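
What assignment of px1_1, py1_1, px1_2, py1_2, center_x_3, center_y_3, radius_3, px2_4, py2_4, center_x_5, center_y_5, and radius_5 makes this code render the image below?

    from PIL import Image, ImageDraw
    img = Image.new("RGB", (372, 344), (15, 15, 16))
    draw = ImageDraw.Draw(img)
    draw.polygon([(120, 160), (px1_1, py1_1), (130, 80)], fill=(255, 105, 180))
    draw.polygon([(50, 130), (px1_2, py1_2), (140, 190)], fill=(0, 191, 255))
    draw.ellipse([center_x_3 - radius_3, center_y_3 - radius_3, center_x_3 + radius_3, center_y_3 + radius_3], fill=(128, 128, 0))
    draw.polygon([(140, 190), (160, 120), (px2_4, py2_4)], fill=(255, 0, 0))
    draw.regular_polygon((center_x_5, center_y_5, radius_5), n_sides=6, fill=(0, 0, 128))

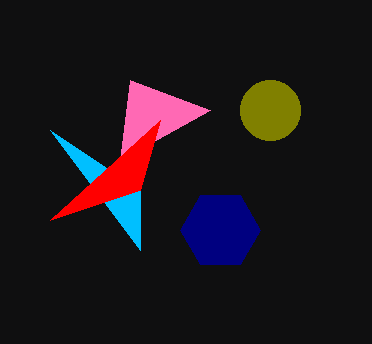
px1_1 = 210, py1_1 = 110, px1_2 = 140, py1_2 = 250, center_x_3 = 270, center_y_3 = 110, radius_3 = 30, px2_4 = 50, py2_4 = 220, center_x_5 = 220, center_y_5 = 230, radius_5 = 40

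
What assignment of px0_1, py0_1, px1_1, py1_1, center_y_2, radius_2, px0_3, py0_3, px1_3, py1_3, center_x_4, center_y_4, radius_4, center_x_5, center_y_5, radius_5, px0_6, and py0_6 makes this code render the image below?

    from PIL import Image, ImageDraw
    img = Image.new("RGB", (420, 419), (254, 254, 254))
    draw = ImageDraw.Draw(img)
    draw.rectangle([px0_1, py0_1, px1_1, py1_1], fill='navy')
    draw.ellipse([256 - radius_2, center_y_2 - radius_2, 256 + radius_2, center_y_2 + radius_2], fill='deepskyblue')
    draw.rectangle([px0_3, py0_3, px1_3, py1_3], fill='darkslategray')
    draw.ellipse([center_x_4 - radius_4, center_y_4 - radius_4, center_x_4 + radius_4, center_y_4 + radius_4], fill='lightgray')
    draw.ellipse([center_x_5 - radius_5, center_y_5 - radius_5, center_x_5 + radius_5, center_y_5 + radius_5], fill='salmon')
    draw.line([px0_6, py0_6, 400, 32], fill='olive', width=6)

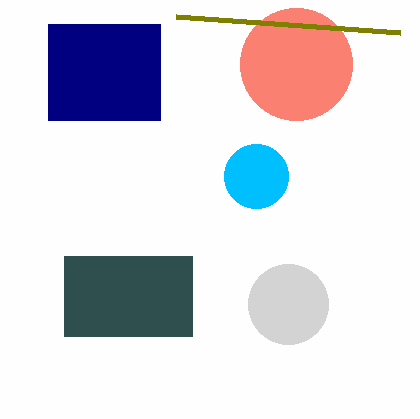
px0_1 = 48; py0_1 = 24; px1_1 = 160; py1_1 = 120; center_y_2 = 176; radius_2 = 32; px0_3 = 64; py0_3 = 256; px1_3 = 192; py1_3 = 336; center_x_4 = 288; center_y_4 = 304; radius_4 = 40; center_x_5 = 296; center_y_5 = 64; radius_5 = 56; px0_6 = 176; py0_6 = 16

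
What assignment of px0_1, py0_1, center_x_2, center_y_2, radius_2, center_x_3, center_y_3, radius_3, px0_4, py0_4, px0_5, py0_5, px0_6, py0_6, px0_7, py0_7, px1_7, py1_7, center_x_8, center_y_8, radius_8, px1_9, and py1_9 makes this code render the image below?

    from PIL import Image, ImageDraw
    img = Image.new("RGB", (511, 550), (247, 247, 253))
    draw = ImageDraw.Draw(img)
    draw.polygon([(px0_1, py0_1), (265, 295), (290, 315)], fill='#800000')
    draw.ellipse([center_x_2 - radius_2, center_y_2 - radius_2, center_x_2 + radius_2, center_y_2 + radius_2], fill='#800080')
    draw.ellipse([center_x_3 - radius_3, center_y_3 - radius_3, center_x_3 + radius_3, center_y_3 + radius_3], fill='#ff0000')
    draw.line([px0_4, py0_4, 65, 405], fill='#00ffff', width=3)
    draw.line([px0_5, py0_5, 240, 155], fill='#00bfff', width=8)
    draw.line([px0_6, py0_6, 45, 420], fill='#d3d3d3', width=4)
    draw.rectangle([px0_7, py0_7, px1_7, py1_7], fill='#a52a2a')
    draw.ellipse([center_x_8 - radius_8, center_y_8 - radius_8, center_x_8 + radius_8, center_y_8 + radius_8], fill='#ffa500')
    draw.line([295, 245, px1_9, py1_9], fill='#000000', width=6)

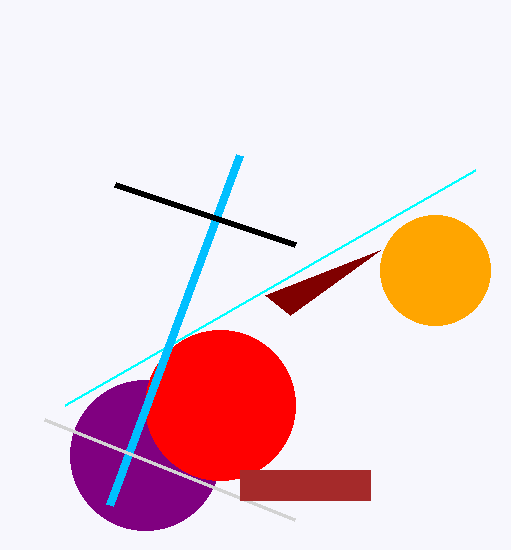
px0_1 = 380
py0_1 = 250
center_x_2 = 145
center_y_2 = 455
radius_2 = 75
center_x_3 = 220
center_y_3 = 405
radius_3 = 75
px0_4 = 475
py0_4 = 170
px0_5 = 110
py0_5 = 505
px0_6 = 295
py0_6 = 520
px0_7 = 240
py0_7 = 470
px1_7 = 370
py1_7 = 500
center_x_8 = 435
center_y_8 = 270
radius_8 = 55
px1_9 = 115
py1_9 = 185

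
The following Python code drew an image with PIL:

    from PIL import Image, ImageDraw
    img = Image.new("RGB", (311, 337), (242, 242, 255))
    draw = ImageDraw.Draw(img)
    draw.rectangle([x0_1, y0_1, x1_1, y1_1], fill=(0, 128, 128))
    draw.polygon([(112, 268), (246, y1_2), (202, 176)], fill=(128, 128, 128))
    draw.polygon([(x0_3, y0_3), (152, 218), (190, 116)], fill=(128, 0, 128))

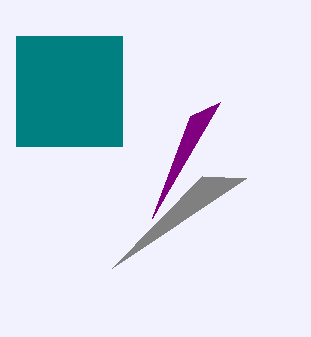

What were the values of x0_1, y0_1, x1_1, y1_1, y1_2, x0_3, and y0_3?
x0_1 = 16
y0_1 = 36
x1_1 = 122
y1_1 = 146
y1_2 = 178
x0_3 = 220
y0_3 = 102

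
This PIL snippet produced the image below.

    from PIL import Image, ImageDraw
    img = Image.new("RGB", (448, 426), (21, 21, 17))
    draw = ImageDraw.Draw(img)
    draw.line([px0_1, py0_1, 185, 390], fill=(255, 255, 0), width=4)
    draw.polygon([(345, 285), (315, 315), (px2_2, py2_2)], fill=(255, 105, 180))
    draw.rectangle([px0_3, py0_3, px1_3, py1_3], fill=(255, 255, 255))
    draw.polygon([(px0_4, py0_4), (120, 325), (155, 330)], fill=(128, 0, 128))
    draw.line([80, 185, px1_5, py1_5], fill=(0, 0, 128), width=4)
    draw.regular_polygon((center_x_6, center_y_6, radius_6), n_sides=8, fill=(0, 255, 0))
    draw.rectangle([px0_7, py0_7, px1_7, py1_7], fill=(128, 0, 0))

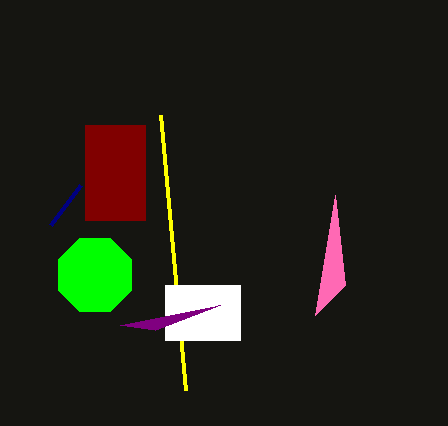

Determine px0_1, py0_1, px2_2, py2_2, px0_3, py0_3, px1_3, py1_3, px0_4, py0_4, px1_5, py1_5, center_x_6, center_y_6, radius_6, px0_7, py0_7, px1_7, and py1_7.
px0_1 = 160
py0_1 = 115
px2_2 = 335
py2_2 = 195
px0_3 = 165
py0_3 = 285
px1_3 = 240
py1_3 = 340
px0_4 = 220
py0_4 = 305
px1_5 = 50
py1_5 = 225
center_x_6 = 95
center_y_6 = 275
radius_6 = 40
px0_7 = 85
py0_7 = 125
px1_7 = 145
py1_7 = 220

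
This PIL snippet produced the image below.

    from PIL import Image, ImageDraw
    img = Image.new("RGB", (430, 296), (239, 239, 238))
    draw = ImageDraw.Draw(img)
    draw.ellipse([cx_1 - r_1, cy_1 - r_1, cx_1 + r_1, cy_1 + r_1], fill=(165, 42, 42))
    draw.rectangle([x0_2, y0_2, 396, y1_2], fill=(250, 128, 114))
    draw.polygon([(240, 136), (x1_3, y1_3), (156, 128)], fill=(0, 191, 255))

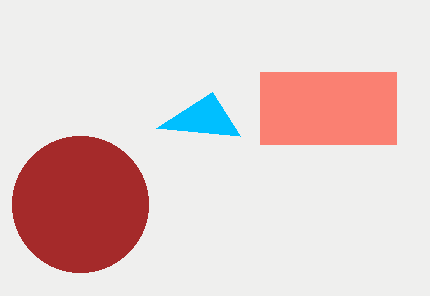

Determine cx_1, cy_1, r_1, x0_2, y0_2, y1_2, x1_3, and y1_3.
cx_1 = 80, cy_1 = 204, r_1 = 68, x0_2 = 260, y0_2 = 72, y1_2 = 144, x1_3 = 212, y1_3 = 92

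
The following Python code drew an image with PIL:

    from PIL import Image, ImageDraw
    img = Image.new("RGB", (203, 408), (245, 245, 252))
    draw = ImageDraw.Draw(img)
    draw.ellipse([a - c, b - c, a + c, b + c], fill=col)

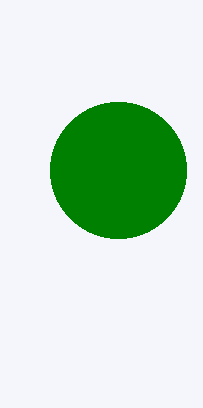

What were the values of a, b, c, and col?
a = 118, b = 170, c = 68, col = 'green'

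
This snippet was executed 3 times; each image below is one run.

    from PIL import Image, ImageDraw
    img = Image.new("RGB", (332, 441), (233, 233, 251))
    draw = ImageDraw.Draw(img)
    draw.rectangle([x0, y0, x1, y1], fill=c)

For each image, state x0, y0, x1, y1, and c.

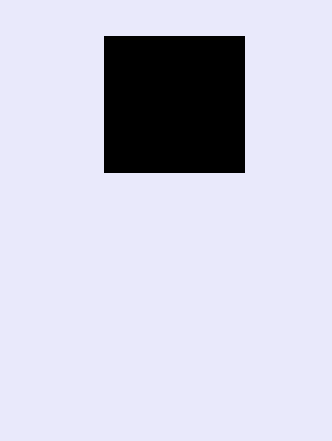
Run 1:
x0 = 104
y0 = 36
x1 = 244
y1 = 172
c = 'black'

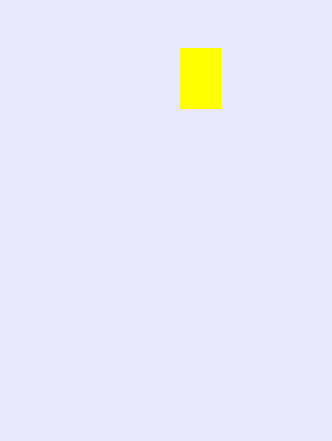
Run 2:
x0 = 180
y0 = 48
x1 = 220
y1 = 108
c = 'yellow'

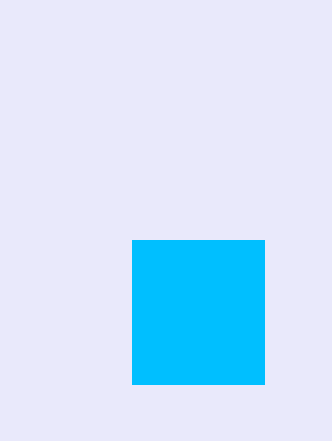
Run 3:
x0 = 132
y0 = 240
x1 = 264
y1 = 384
c = 'deepskyblue'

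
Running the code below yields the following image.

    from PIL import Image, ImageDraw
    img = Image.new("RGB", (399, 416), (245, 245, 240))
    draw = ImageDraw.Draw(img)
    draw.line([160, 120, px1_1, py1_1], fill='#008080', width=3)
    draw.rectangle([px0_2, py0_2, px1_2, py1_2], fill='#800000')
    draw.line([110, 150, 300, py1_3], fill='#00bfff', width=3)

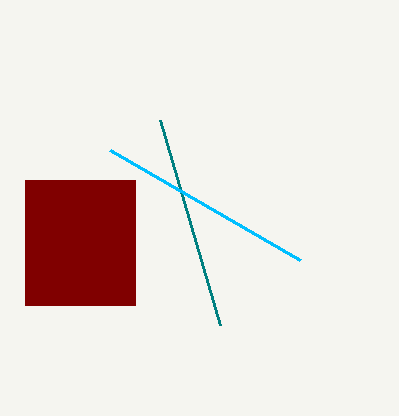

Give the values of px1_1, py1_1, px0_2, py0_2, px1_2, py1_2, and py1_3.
px1_1 = 220; py1_1 = 325; px0_2 = 25; py0_2 = 180; px1_2 = 135; py1_2 = 305; py1_3 = 260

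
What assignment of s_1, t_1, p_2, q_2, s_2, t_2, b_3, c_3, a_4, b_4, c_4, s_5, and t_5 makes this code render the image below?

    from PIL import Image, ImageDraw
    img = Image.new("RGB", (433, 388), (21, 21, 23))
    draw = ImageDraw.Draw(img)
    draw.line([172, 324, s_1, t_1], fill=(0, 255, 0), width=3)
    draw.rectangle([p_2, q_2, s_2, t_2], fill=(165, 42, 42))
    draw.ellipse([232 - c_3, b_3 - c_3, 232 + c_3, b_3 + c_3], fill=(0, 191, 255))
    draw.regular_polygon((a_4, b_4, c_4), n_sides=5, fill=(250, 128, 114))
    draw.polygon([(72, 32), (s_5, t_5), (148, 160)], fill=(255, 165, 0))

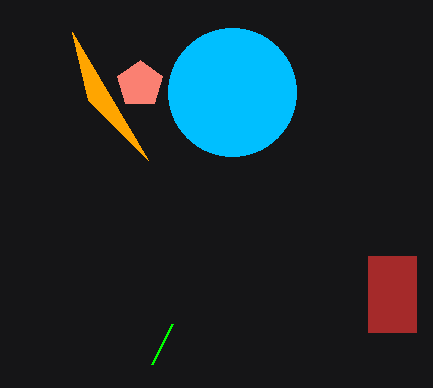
s_1 = 152
t_1 = 364
p_2 = 368
q_2 = 256
s_2 = 416
t_2 = 332
b_3 = 92
c_3 = 64
a_4 = 140
b_4 = 84
c_4 = 24
s_5 = 88
t_5 = 100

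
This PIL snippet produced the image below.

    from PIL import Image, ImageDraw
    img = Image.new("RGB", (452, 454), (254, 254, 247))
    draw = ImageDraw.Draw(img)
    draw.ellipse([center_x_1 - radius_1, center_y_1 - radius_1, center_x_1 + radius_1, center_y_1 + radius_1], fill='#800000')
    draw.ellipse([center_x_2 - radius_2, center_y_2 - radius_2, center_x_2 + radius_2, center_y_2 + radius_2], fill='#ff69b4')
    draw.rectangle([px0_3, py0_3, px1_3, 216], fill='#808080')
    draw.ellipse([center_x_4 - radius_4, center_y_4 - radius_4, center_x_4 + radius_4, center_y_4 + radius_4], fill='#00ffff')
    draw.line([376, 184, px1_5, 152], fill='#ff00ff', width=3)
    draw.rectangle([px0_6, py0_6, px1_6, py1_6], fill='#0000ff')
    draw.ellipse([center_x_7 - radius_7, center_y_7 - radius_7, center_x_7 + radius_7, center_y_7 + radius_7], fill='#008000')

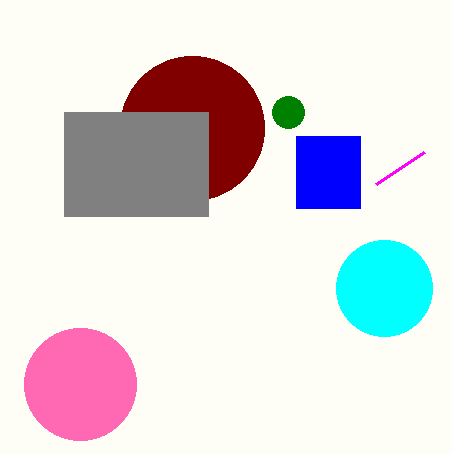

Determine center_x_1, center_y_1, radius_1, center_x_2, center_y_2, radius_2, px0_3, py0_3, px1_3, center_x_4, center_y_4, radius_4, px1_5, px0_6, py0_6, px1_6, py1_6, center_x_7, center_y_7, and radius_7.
center_x_1 = 192, center_y_1 = 128, radius_1 = 72, center_x_2 = 80, center_y_2 = 384, radius_2 = 56, px0_3 = 64, py0_3 = 112, px1_3 = 208, center_x_4 = 384, center_y_4 = 288, radius_4 = 48, px1_5 = 424, px0_6 = 296, py0_6 = 136, px1_6 = 360, py1_6 = 208, center_x_7 = 288, center_y_7 = 112, radius_7 = 16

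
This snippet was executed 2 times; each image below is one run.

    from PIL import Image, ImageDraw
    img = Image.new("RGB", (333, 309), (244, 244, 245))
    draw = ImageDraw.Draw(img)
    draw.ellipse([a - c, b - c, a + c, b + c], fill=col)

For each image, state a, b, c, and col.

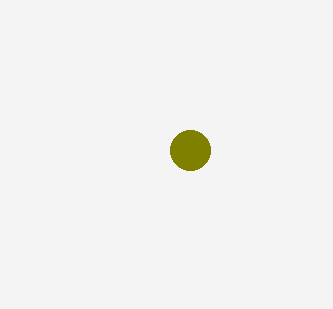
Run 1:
a = 190
b = 150
c = 20
col = 'olive'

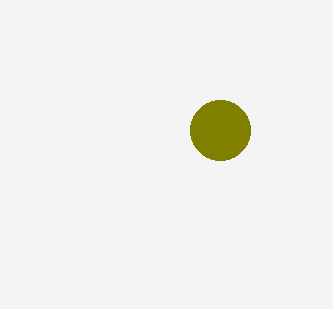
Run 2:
a = 220, b = 130, c = 30, col = 'olive'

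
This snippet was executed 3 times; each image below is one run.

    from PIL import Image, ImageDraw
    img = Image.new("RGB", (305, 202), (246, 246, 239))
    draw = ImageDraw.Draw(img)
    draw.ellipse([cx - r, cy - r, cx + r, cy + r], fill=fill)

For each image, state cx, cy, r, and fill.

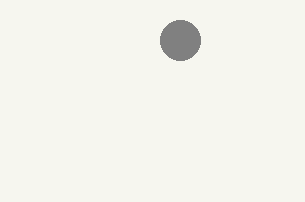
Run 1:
cx = 180; cy = 40; r = 20; fill = 'gray'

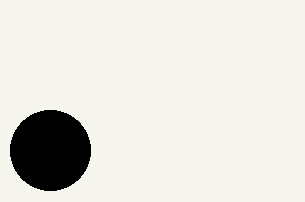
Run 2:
cx = 50
cy = 150
r = 40
fill = 'black'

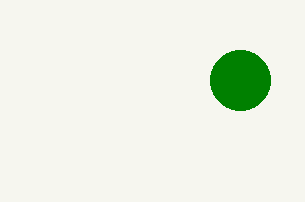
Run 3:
cx = 240; cy = 80; r = 30; fill = 'green'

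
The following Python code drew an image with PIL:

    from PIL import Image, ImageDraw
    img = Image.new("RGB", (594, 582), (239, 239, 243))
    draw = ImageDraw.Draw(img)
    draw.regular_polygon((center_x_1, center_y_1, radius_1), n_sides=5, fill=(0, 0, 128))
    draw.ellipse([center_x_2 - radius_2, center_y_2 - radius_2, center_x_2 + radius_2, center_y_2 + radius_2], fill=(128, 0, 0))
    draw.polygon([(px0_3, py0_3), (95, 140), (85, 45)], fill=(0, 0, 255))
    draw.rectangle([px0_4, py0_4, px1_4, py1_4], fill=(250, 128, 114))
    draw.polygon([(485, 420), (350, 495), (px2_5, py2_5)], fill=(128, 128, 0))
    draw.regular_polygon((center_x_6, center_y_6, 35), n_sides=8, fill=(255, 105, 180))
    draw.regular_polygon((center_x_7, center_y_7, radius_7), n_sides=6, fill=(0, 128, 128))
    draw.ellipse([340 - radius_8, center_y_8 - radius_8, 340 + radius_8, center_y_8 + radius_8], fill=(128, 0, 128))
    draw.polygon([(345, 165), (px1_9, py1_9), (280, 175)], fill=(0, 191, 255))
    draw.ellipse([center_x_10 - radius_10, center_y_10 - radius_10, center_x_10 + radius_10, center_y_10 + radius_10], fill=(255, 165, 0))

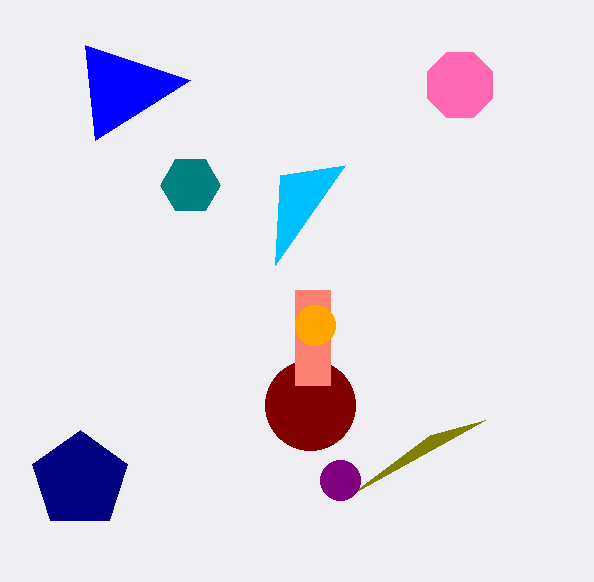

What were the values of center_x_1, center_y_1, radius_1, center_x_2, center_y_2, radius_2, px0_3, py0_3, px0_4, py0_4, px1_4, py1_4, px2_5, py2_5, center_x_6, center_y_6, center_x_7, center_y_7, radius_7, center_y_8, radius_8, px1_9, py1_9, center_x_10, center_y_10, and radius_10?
center_x_1 = 80; center_y_1 = 480; radius_1 = 50; center_x_2 = 310; center_y_2 = 405; radius_2 = 45; px0_3 = 190; py0_3 = 80; px0_4 = 295; py0_4 = 290; px1_4 = 330; py1_4 = 385; px2_5 = 430; py2_5 = 435; center_x_6 = 460; center_y_6 = 85; center_x_7 = 190; center_y_7 = 185; radius_7 = 30; center_y_8 = 480; radius_8 = 20; px1_9 = 275; py1_9 = 265; center_x_10 = 315; center_y_10 = 325; radius_10 = 20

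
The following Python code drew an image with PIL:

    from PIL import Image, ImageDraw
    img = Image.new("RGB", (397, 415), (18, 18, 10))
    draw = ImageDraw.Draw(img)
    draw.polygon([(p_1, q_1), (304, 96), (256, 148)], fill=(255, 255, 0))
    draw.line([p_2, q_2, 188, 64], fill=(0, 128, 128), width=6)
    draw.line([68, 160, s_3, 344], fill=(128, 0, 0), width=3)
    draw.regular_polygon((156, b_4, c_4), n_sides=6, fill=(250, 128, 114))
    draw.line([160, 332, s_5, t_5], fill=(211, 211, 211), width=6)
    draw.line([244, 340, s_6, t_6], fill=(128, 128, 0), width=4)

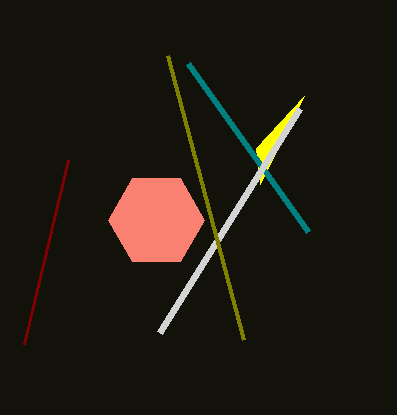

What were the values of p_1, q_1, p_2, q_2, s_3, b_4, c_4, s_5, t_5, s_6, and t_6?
p_1 = 260; q_1 = 184; p_2 = 308; q_2 = 232; s_3 = 24; b_4 = 220; c_4 = 48; s_5 = 300; t_5 = 108; s_6 = 168; t_6 = 56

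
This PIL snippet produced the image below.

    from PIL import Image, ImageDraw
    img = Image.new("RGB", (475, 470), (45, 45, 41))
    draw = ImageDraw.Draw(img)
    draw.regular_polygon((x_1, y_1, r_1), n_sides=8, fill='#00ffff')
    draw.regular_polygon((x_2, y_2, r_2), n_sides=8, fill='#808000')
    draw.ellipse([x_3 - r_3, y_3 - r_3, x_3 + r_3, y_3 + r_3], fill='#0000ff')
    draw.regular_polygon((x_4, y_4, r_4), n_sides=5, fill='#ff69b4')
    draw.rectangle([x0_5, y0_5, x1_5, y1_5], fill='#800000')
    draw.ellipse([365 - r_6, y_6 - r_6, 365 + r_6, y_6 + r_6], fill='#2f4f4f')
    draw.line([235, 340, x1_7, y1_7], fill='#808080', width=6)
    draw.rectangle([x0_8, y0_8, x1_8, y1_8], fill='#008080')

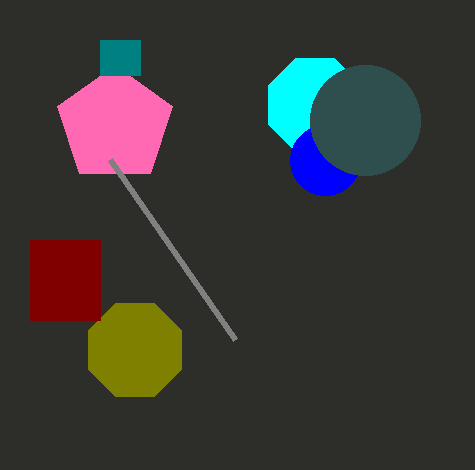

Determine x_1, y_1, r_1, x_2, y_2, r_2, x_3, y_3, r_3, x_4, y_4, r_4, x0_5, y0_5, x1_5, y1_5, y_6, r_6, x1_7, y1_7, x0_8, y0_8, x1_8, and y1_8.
x_1 = 315; y_1 = 105; r_1 = 50; x_2 = 135; y_2 = 350; r_2 = 50; x_3 = 325; y_3 = 160; r_3 = 35; x_4 = 115; y_4 = 125; r_4 = 60; x0_5 = 30; y0_5 = 240; x1_5 = 100; y1_5 = 320; y_6 = 120; r_6 = 55; x1_7 = 110; y1_7 = 160; x0_8 = 100; y0_8 = 40; x1_8 = 140; y1_8 = 75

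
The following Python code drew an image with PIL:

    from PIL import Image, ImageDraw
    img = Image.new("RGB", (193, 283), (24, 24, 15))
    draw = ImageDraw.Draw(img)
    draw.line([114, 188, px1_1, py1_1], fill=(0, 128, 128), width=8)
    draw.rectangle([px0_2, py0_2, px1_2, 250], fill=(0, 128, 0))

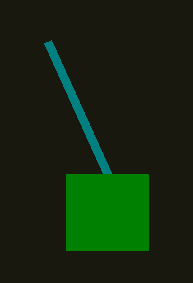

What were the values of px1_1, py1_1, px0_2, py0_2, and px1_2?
px1_1 = 48, py1_1 = 42, px0_2 = 66, py0_2 = 174, px1_2 = 148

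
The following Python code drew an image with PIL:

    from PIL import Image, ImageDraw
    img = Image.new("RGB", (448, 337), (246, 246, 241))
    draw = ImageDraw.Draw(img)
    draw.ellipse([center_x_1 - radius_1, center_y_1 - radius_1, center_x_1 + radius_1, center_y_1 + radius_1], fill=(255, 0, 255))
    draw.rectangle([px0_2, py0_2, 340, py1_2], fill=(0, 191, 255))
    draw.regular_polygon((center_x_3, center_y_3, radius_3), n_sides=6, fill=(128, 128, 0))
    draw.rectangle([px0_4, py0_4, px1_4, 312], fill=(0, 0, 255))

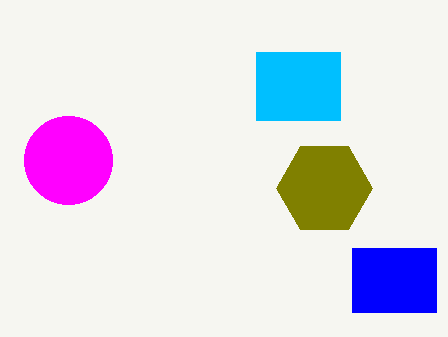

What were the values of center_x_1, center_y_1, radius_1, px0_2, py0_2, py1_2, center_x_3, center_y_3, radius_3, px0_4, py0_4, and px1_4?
center_x_1 = 68; center_y_1 = 160; radius_1 = 44; px0_2 = 256; py0_2 = 52; py1_2 = 120; center_x_3 = 324; center_y_3 = 188; radius_3 = 48; px0_4 = 352; py0_4 = 248; px1_4 = 436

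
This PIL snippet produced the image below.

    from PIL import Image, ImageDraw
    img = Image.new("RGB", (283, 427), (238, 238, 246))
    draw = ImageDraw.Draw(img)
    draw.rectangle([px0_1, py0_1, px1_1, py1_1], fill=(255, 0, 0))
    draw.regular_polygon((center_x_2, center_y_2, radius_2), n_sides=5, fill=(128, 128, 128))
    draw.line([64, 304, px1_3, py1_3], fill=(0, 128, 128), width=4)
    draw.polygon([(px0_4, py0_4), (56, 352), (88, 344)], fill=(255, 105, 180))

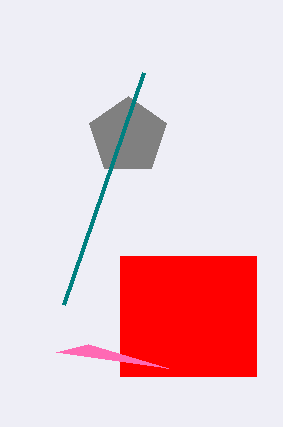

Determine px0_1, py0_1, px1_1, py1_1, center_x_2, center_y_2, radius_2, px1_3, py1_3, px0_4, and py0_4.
px0_1 = 120; py0_1 = 256; px1_1 = 256; py1_1 = 376; center_x_2 = 128; center_y_2 = 136; radius_2 = 40; px1_3 = 144; py1_3 = 72; px0_4 = 168; py0_4 = 368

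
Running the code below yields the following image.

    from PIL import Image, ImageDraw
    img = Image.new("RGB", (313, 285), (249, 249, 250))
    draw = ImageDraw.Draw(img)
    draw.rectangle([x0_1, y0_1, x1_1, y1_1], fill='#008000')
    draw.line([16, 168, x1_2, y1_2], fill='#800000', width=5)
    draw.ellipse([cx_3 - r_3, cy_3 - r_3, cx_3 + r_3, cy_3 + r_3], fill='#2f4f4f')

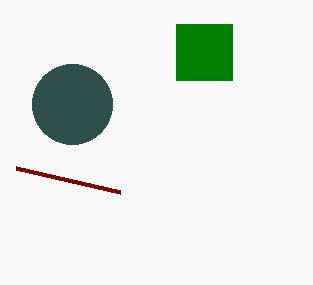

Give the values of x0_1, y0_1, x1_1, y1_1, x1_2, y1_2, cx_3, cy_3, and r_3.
x0_1 = 176
y0_1 = 24
x1_1 = 232
y1_1 = 80
x1_2 = 120
y1_2 = 192
cx_3 = 72
cy_3 = 104
r_3 = 40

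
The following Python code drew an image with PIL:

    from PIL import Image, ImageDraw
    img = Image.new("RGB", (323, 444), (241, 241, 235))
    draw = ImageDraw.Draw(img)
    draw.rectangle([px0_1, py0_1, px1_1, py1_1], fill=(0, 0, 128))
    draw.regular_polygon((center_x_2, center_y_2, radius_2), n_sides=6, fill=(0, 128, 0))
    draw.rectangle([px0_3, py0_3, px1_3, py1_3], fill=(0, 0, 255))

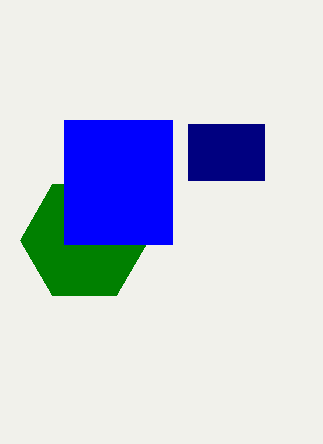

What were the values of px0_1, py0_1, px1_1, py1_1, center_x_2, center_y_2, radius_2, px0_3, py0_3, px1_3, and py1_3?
px0_1 = 188, py0_1 = 124, px1_1 = 264, py1_1 = 180, center_x_2 = 84, center_y_2 = 240, radius_2 = 64, px0_3 = 64, py0_3 = 120, px1_3 = 172, py1_3 = 244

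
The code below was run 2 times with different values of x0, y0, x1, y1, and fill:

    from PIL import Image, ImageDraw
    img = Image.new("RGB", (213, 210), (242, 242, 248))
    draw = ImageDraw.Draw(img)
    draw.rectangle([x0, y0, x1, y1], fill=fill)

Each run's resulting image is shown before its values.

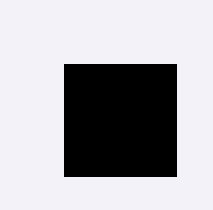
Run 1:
x0 = 64, y0 = 64, x1 = 176, y1 = 176, fill = 'black'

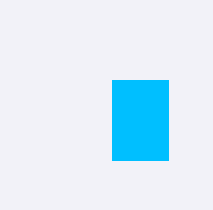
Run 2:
x0 = 112; y0 = 80; x1 = 168; y1 = 160; fill = 'deepskyblue'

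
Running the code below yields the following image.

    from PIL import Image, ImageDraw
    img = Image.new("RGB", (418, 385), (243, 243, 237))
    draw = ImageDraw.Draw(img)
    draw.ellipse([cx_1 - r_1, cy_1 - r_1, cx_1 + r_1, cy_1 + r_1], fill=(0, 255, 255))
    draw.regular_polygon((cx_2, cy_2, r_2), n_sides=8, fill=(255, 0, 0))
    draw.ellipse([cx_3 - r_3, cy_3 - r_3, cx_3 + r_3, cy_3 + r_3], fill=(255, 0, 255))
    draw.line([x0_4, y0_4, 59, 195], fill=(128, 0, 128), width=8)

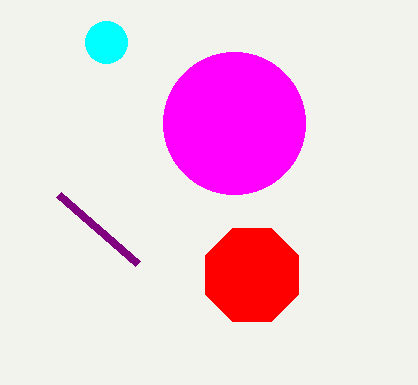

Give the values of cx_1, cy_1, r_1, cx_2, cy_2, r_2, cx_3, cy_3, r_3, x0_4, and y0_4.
cx_1 = 106; cy_1 = 42; r_1 = 21; cx_2 = 252; cy_2 = 275; r_2 = 50; cx_3 = 234; cy_3 = 123; r_3 = 71; x0_4 = 138; y0_4 = 264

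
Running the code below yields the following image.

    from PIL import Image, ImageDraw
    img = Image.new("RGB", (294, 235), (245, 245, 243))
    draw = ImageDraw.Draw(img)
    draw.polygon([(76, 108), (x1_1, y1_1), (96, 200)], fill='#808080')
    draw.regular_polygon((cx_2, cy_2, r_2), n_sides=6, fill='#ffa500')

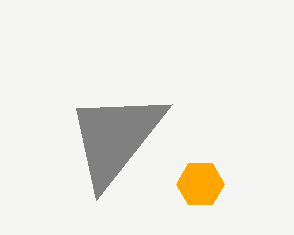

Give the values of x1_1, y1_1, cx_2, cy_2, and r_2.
x1_1 = 172; y1_1 = 104; cx_2 = 200; cy_2 = 184; r_2 = 24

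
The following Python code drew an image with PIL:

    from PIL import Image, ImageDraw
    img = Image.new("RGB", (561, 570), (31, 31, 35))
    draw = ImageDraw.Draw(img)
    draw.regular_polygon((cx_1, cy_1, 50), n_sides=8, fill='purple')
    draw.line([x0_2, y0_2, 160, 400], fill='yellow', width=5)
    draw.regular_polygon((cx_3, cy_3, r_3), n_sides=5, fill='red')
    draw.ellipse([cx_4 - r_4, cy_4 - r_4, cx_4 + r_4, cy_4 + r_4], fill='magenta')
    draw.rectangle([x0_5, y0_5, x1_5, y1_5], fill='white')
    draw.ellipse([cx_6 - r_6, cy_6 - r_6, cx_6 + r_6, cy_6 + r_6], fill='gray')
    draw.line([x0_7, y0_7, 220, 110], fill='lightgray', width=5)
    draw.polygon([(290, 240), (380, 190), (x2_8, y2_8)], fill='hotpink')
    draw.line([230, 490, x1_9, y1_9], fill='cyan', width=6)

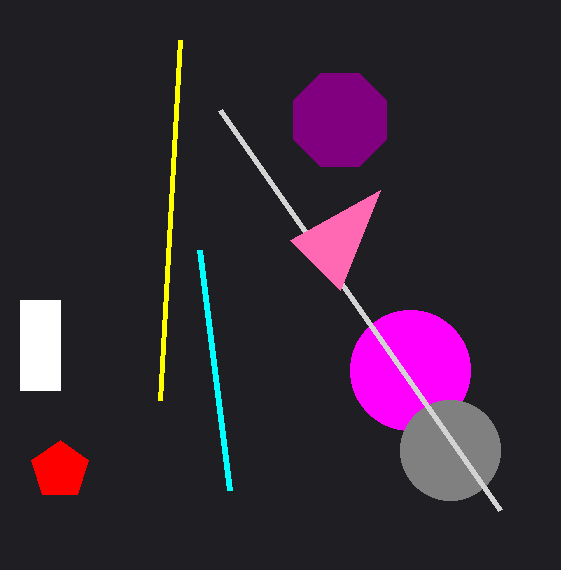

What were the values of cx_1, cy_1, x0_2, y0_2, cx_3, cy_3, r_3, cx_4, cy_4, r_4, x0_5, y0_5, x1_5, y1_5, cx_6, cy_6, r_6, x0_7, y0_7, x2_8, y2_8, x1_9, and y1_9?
cx_1 = 340; cy_1 = 120; x0_2 = 180; y0_2 = 40; cx_3 = 60; cy_3 = 470; r_3 = 30; cx_4 = 410; cy_4 = 370; r_4 = 60; x0_5 = 20; y0_5 = 300; x1_5 = 60; y1_5 = 390; cx_6 = 450; cy_6 = 450; r_6 = 50; x0_7 = 500; y0_7 = 510; x2_8 = 340; y2_8 = 290; x1_9 = 200; y1_9 = 250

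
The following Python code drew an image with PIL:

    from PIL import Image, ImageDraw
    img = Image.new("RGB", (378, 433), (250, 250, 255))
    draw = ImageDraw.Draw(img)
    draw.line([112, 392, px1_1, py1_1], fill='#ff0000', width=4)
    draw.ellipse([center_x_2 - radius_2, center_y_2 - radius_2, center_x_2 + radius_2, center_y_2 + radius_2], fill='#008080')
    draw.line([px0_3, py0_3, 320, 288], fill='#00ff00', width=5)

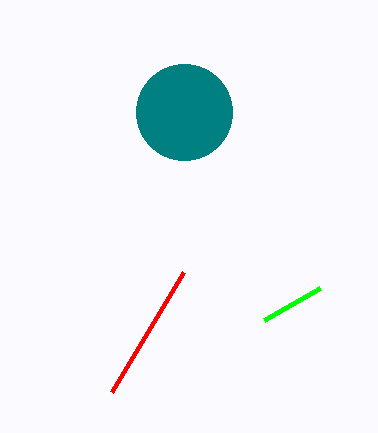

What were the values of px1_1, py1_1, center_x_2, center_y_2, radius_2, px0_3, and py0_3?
px1_1 = 184, py1_1 = 272, center_x_2 = 184, center_y_2 = 112, radius_2 = 48, px0_3 = 264, py0_3 = 320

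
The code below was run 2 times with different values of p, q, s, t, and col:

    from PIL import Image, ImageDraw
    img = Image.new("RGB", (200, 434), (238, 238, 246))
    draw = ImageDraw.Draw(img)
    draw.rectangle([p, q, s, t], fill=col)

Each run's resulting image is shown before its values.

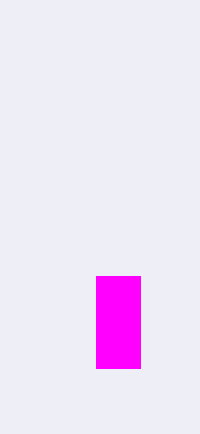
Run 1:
p = 96
q = 276
s = 140
t = 368
col = 'magenta'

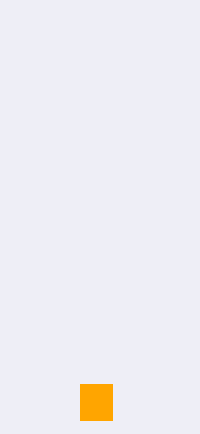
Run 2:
p = 80
q = 384
s = 112
t = 420
col = 'orange'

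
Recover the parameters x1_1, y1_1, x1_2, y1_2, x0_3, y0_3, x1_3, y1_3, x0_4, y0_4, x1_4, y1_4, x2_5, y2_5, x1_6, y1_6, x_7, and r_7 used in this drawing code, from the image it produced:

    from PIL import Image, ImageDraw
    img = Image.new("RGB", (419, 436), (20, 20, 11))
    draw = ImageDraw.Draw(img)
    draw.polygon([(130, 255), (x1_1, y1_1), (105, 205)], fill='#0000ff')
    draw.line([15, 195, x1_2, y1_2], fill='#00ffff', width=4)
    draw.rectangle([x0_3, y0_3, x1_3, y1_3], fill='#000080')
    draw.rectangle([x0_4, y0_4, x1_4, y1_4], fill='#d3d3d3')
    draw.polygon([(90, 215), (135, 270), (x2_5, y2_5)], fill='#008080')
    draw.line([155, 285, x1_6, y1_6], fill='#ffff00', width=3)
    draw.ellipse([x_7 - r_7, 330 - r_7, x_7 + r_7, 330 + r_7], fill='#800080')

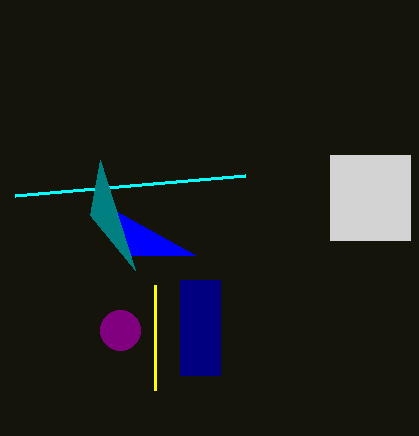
x1_1 = 195
y1_1 = 255
x1_2 = 245
y1_2 = 175
x0_3 = 180
y0_3 = 280
x1_3 = 220
y1_3 = 375
x0_4 = 330
y0_4 = 155
x1_4 = 410
y1_4 = 240
x2_5 = 100
y2_5 = 160
x1_6 = 155
y1_6 = 390
x_7 = 120
r_7 = 20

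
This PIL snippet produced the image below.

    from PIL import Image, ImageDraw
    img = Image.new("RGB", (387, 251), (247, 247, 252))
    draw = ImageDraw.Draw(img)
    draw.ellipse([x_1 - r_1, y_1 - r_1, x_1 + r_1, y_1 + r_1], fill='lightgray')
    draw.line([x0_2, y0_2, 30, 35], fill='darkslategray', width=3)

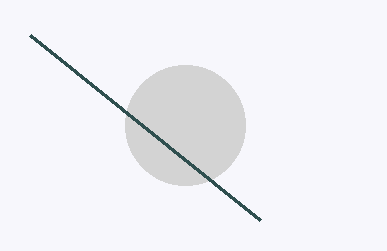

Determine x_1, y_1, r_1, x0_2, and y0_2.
x_1 = 185, y_1 = 125, r_1 = 60, x0_2 = 260, y0_2 = 220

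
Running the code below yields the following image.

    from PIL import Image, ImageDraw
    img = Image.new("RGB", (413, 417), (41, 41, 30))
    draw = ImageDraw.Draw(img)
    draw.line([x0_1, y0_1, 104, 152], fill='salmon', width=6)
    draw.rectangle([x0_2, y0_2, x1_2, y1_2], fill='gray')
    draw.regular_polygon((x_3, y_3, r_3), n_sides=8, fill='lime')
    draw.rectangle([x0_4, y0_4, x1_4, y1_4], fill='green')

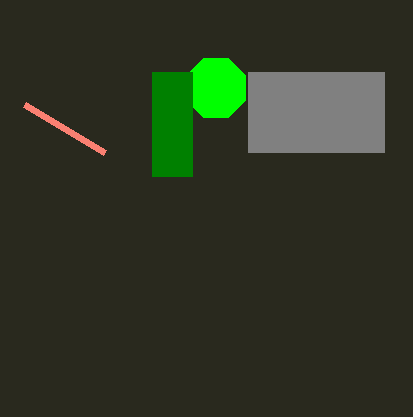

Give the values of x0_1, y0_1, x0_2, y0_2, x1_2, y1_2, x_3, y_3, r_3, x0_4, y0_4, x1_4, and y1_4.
x0_1 = 24; y0_1 = 104; x0_2 = 248; y0_2 = 72; x1_2 = 384; y1_2 = 152; x_3 = 216; y_3 = 88; r_3 = 32; x0_4 = 152; y0_4 = 72; x1_4 = 192; y1_4 = 176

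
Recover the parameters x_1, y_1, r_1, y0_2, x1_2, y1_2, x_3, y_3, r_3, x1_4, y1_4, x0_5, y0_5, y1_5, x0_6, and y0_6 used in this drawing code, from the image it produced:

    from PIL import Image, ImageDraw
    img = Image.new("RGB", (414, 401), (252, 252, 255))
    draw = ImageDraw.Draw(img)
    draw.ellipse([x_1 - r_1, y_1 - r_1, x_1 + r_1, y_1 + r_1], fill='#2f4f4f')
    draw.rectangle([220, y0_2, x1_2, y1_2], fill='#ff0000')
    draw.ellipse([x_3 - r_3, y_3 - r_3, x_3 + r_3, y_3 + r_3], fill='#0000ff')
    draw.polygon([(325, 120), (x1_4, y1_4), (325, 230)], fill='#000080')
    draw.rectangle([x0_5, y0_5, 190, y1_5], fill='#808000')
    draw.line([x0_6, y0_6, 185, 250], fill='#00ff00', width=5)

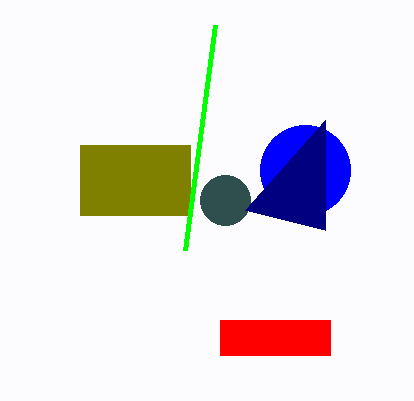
x_1 = 225, y_1 = 200, r_1 = 25, y0_2 = 320, x1_2 = 330, y1_2 = 355, x_3 = 305, y_3 = 170, r_3 = 45, x1_4 = 245, y1_4 = 210, x0_5 = 80, y0_5 = 145, y1_5 = 215, x0_6 = 215, y0_6 = 25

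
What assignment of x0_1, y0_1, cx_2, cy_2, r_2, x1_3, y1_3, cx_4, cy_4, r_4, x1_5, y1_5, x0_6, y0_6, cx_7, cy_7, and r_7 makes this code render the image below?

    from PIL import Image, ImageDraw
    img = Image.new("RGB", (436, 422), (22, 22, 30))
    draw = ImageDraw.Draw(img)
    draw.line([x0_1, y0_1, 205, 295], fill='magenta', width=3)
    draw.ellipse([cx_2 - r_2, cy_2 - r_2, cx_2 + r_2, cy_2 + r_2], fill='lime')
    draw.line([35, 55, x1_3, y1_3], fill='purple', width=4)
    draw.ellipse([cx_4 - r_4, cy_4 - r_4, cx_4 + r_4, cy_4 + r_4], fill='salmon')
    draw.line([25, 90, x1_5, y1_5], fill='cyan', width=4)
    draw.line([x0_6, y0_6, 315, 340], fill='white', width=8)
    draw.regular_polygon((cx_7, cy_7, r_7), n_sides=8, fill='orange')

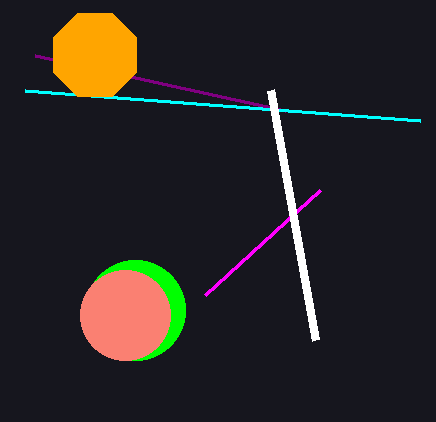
x0_1 = 320, y0_1 = 190, cx_2 = 135, cy_2 = 310, r_2 = 50, x1_3 = 285, y1_3 = 110, cx_4 = 125, cy_4 = 315, r_4 = 45, x1_5 = 420, y1_5 = 120, x0_6 = 270, y0_6 = 90, cx_7 = 95, cy_7 = 55, r_7 = 45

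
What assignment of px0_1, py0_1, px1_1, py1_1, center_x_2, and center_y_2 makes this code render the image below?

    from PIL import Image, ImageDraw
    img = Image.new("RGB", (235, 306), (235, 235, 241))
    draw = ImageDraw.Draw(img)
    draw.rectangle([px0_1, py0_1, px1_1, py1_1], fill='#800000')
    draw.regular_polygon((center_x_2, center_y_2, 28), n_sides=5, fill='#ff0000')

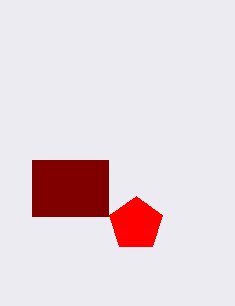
px0_1 = 32; py0_1 = 160; px1_1 = 108; py1_1 = 216; center_x_2 = 136; center_y_2 = 224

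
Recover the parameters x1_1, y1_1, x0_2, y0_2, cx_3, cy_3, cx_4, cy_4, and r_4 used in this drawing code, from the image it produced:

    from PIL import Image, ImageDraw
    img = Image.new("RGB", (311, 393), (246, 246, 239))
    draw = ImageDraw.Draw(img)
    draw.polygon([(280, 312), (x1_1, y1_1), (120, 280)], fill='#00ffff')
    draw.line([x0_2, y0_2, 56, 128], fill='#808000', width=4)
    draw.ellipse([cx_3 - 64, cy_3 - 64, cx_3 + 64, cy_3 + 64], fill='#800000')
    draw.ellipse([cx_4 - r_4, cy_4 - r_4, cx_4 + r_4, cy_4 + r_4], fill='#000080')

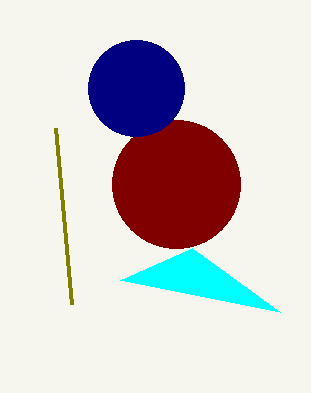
x1_1 = 192, y1_1 = 248, x0_2 = 72, y0_2 = 304, cx_3 = 176, cy_3 = 184, cx_4 = 136, cy_4 = 88, r_4 = 48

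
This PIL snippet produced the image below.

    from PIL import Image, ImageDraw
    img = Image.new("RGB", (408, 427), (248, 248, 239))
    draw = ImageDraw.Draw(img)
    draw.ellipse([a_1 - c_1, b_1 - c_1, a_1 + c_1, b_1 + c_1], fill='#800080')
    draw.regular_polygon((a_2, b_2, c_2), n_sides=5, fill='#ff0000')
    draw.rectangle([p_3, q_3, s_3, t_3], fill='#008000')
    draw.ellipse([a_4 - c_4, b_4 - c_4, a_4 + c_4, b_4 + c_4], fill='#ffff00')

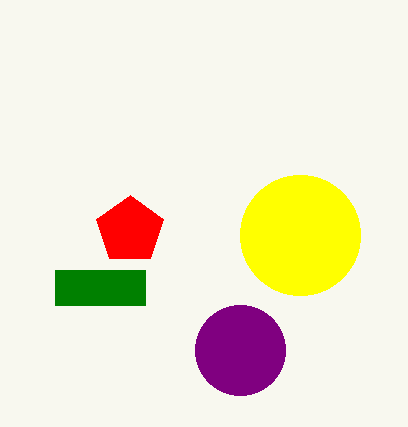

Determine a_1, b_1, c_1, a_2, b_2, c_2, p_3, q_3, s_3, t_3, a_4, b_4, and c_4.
a_1 = 240; b_1 = 350; c_1 = 45; a_2 = 130; b_2 = 230; c_2 = 35; p_3 = 55; q_3 = 270; s_3 = 145; t_3 = 305; a_4 = 300; b_4 = 235; c_4 = 60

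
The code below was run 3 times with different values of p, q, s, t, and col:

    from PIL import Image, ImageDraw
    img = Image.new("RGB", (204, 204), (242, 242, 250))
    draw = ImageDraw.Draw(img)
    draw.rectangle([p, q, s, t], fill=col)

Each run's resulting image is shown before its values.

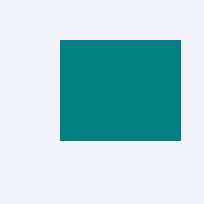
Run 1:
p = 60, q = 40, s = 180, t = 140, col = 'teal'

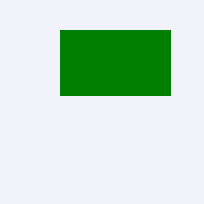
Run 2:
p = 60
q = 30
s = 170
t = 95
col = 'green'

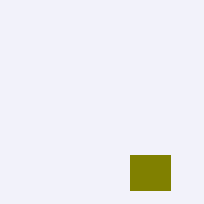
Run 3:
p = 130; q = 155; s = 170; t = 190; col = 'olive'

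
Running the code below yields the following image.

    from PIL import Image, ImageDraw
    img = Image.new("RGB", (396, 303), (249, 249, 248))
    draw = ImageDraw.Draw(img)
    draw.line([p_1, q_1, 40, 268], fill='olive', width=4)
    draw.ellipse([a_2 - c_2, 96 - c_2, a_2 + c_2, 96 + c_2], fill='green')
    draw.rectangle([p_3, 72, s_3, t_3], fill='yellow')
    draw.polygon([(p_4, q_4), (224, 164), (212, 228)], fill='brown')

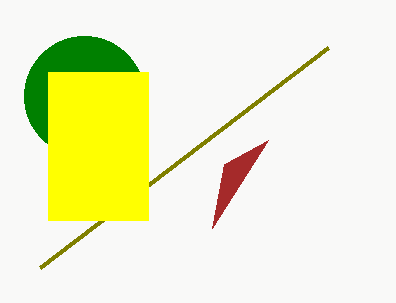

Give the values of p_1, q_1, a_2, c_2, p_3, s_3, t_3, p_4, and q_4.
p_1 = 328; q_1 = 48; a_2 = 84; c_2 = 60; p_3 = 48; s_3 = 148; t_3 = 220; p_4 = 268; q_4 = 140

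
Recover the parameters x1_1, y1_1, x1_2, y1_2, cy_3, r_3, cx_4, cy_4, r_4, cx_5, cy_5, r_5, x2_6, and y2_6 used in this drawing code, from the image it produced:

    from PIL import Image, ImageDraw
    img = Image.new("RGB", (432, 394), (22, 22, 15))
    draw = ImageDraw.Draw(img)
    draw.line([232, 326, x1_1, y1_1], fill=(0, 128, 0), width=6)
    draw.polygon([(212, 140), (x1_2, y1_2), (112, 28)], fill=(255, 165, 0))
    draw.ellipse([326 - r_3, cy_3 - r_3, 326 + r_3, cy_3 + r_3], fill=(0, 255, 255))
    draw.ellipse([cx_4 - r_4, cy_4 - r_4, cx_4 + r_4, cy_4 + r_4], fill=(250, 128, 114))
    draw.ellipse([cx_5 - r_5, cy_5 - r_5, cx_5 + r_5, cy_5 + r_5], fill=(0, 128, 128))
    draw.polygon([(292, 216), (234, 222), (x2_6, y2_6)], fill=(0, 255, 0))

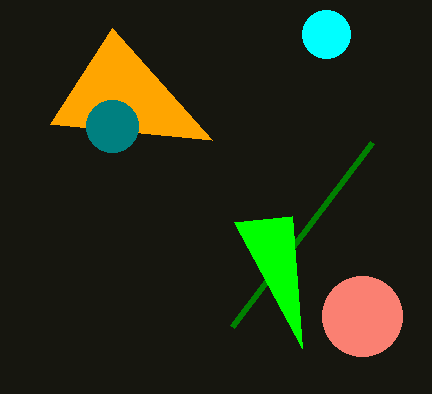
x1_1 = 372, y1_1 = 142, x1_2 = 50, y1_2 = 124, cy_3 = 34, r_3 = 24, cx_4 = 362, cy_4 = 316, r_4 = 40, cx_5 = 112, cy_5 = 126, r_5 = 26, x2_6 = 302, y2_6 = 348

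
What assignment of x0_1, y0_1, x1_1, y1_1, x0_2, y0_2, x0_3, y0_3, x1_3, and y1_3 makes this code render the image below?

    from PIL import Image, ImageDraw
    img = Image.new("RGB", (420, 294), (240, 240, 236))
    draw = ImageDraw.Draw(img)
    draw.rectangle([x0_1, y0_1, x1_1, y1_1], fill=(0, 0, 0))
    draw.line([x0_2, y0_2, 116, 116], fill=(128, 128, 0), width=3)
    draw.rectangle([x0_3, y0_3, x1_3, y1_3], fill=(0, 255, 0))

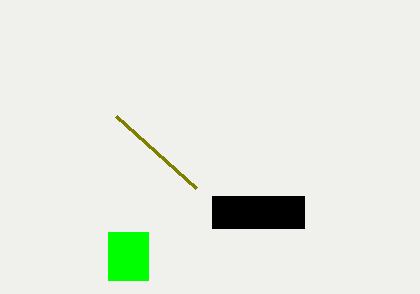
x0_1 = 212, y0_1 = 196, x1_1 = 304, y1_1 = 228, x0_2 = 196, y0_2 = 188, x0_3 = 108, y0_3 = 232, x1_3 = 148, y1_3 = 280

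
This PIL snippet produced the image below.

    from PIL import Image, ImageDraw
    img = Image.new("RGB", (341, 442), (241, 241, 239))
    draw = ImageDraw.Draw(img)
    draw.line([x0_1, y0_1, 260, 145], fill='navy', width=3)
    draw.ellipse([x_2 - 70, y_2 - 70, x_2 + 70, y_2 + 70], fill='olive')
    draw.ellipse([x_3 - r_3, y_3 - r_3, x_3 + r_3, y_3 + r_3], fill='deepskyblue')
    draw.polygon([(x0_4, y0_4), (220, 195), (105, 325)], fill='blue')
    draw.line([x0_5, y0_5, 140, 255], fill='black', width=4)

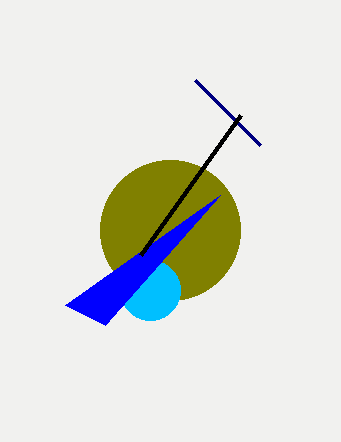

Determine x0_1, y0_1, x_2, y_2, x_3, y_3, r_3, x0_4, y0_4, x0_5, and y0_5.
x0_1 = 195; y0_1 = 80; x_2 = 170; y_2 = 230; x_3 = 150; y_3 = 290; r_3 = 30; x0_4 = 65; y0_4 = 305; x0_5 = 240; y0_5 = 115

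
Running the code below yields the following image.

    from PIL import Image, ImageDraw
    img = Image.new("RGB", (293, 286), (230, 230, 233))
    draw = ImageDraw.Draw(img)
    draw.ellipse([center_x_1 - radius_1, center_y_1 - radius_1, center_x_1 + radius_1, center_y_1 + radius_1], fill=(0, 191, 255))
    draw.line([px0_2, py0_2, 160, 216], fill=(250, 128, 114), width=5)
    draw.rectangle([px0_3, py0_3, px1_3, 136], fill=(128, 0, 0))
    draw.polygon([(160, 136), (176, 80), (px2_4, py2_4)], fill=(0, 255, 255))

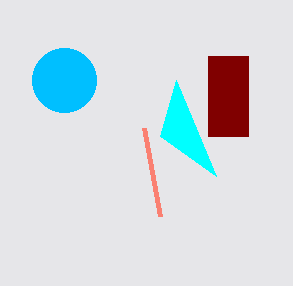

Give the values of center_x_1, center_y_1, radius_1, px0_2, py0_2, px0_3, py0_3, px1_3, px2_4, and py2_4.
center_x_1 = 64, center_y_1 = 80, radius_1 = 32, px0_2 = 144, py0_2 = 128, px0_3 = 208, py0_3 = 56, px1_3 = 248, px2_4 = 216, py2_4 = 176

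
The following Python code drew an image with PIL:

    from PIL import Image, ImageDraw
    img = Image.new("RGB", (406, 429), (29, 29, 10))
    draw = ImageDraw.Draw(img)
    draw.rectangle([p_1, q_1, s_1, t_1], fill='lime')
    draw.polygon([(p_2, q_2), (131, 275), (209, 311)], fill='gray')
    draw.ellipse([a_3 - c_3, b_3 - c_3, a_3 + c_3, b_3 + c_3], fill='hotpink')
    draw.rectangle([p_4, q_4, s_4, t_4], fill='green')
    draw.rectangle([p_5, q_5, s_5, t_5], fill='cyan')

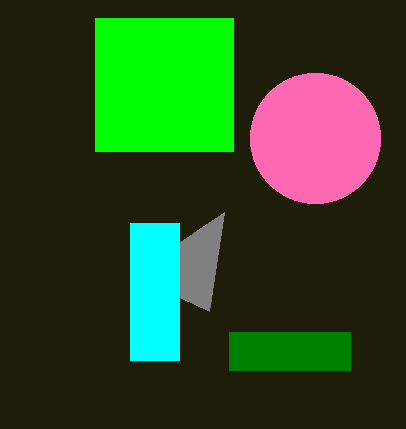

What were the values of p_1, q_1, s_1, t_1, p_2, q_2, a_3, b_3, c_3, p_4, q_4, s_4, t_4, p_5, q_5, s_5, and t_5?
p_1 = 95, q_1 = 18, s_1 = 233, t_1 = 151, p_2 = 224, q_2 = 212, a_3 = 315, b_3 = 138, c_3 = 65, p_4 = 229, q_4 = 332, s_4 = 350, t_4 = 370, p_5 = 130, q_5 = 223, s_5 = 179, t_5 = 360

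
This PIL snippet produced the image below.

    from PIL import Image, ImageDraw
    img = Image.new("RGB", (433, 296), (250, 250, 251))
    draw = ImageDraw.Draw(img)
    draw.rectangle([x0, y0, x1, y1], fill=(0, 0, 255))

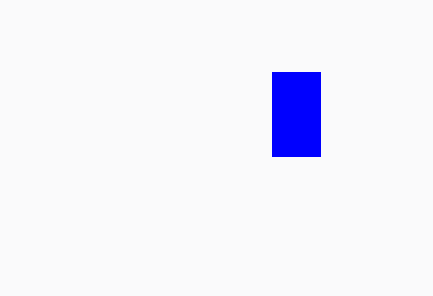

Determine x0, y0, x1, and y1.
x0 = 272, y0 = 72, x1 = 320, y1 = 156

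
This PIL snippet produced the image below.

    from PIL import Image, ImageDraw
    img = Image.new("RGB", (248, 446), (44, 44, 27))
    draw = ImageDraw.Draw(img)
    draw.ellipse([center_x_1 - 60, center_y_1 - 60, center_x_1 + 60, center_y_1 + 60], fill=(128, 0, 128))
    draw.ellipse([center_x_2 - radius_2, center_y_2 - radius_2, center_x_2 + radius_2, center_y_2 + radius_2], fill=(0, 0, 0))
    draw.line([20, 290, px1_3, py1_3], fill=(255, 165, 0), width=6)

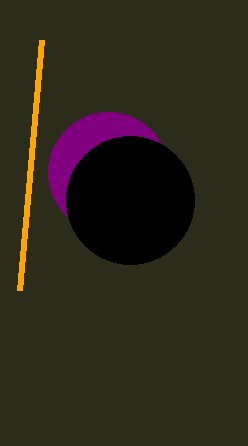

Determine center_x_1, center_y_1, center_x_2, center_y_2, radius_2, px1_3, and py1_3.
center_x_1 = 108; center_y_1 = 172; center_x_2 = 130; center_y_2 = 200; radius_2 = 64; px1_3 = 42; py1_3 = 40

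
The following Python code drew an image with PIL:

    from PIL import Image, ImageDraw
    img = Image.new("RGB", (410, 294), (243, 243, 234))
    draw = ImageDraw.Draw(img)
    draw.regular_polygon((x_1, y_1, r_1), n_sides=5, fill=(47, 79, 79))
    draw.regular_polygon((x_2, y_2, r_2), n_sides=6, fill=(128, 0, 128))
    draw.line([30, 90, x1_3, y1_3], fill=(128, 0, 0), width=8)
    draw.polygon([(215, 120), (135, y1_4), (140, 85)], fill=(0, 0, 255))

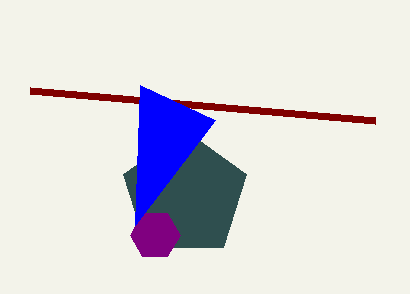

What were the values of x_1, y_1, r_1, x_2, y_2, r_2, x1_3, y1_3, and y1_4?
x_1 = 185
y_1 = 195
r_1 = 65
x_2 = 155
y_2 = 235
r_2 = 25
x1_3 = 375
y1_3 = 120
y1_4 = 225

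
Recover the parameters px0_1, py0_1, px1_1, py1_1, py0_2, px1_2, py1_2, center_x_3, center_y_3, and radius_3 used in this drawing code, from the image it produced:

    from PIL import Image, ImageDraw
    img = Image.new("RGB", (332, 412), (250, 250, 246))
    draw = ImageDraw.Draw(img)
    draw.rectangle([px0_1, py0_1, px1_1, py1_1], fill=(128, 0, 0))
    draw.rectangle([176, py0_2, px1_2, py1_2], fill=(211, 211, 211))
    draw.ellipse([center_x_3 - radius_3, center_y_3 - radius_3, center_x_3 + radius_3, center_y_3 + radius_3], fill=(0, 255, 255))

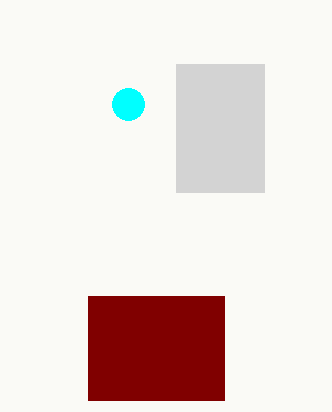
px0_1 = 88
py0_1 = 296
px1_1 = 224
py1_1 = 400
py0_2 = 64
px1_2 = 264
py1_2 = 192
center_x_3 = 128
center_y_3 = 104
radius_3 = 16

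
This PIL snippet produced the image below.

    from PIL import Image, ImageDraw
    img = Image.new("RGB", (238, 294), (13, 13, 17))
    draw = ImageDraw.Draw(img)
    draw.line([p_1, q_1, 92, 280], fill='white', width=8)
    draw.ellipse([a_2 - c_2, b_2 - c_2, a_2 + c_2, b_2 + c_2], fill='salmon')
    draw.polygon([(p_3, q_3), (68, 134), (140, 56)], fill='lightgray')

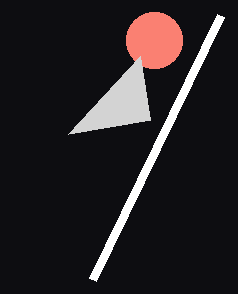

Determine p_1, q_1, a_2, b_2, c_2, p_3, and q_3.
p_1 = 220
q_1 = 16
a_2 = 154
b_2 = 40
c_2 = 28
p_3 = 150
q_3 = 120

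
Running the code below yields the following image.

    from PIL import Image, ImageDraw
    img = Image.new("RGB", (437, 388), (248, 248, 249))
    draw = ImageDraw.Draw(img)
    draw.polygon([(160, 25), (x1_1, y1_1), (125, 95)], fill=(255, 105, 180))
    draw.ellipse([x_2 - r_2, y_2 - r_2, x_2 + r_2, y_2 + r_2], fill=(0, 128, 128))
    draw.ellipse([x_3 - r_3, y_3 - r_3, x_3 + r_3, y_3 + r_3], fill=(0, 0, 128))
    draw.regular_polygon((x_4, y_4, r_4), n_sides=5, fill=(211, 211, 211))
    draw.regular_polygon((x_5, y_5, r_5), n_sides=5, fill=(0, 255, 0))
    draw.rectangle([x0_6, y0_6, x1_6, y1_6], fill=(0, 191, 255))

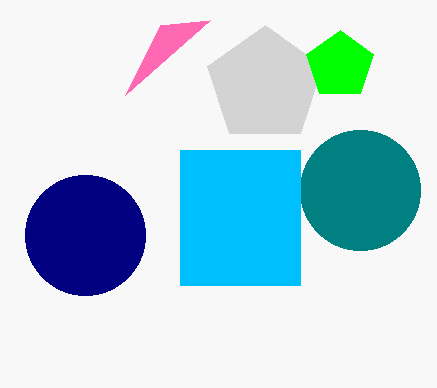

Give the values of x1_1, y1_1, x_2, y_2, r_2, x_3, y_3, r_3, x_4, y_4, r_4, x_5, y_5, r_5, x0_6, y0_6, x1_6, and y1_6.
x1_1 = 210, y1_1 = 20, x_2 = 360, y_2 = 190, r_2 = 60, x_3 = 85, y_3 = 235, r_3 = 60, x_4 = 265, y_4 = 85, r_4 = 60, x_5 = 340, y_5 = 65, r_5 = 35, x0_6 = 180, y0_6 = 150, x1_6 = 300, y1_6 = 285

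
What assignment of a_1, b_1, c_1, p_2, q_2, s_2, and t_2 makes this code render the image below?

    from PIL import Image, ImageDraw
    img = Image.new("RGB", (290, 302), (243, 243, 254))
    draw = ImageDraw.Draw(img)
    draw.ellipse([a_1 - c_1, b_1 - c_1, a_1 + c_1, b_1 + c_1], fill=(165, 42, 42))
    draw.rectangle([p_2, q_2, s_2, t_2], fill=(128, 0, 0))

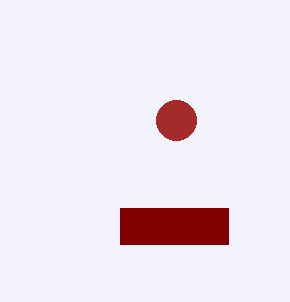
a_1 = 176; b_1 = 120; c_1 = 20; p_2 = 120; q_2 = 208; s_2 = 228; t_2 = 244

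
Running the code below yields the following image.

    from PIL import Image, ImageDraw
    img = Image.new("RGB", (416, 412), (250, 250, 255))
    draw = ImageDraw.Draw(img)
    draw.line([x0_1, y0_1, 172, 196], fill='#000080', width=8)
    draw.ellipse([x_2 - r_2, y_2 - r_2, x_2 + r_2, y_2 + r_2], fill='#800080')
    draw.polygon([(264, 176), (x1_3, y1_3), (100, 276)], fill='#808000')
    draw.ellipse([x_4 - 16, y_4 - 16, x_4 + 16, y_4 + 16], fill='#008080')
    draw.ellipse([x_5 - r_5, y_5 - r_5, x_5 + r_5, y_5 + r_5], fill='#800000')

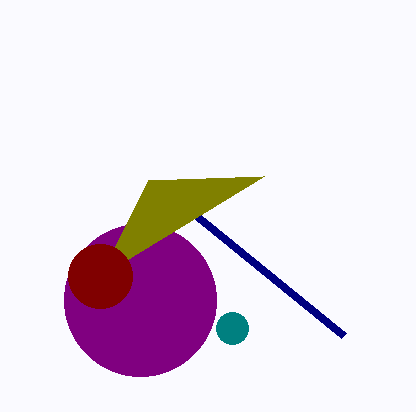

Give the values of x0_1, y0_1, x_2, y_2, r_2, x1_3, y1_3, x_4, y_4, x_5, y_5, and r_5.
x0_1 = 344, y0_1 = 336, x_2 = 140, y_2 = 300, r_2 = 76, x1_3 = 148, y1_3 = 180, x_4 = 232, y_4 = 328, x_5 = 100, y_5 = 276, r_5 = 32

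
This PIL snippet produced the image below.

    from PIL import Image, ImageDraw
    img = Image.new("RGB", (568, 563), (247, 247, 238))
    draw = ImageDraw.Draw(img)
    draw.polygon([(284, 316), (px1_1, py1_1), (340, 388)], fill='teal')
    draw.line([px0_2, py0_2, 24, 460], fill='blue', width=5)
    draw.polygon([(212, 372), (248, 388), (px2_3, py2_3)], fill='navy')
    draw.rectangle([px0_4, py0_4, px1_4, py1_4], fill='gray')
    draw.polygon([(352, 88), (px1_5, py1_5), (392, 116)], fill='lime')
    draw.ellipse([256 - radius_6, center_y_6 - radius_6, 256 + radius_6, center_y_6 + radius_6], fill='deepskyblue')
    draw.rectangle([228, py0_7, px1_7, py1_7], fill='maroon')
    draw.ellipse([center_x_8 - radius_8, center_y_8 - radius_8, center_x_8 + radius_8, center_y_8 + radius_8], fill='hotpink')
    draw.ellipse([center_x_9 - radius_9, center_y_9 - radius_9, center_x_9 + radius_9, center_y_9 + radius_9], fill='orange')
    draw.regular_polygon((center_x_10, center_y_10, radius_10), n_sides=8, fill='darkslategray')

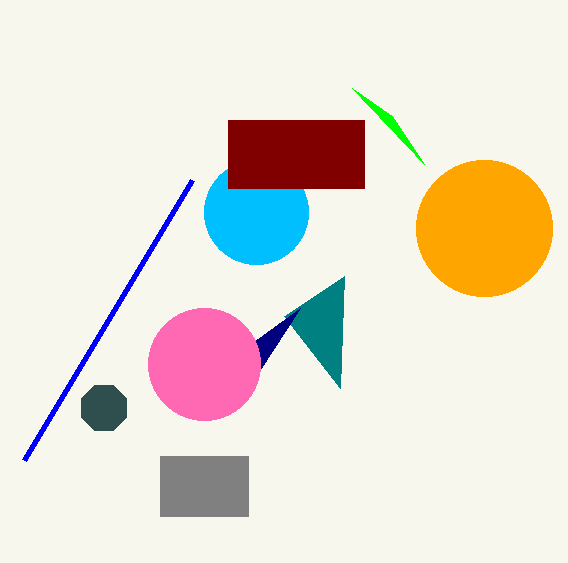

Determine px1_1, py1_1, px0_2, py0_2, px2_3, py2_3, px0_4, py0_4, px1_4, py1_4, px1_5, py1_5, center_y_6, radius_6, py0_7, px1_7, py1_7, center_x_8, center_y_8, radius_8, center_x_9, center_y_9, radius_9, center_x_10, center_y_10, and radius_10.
px1_1 = 344, py1_1 = 276, px0_2 = 192, py0_2 = 180, px2_3 = 300, py2_3 = 308, px0_4 = 160, py0_4 = 456, px1_4 = 248, py1_4 = 516, px1_5 = 424, py1_5 = 164, center_y_6 = 212, radius_6 = 52, py0_7 = 120, px1_7 = 364, py1_7 = 188, center_x_8 = 204, center_y_8 = 364, radius_8 = 56, center_x_9 = 484, center_y_9 = 228, radius_9 = 68, center_x_10 = 104, center_y_10 = 408, radius_10 = 24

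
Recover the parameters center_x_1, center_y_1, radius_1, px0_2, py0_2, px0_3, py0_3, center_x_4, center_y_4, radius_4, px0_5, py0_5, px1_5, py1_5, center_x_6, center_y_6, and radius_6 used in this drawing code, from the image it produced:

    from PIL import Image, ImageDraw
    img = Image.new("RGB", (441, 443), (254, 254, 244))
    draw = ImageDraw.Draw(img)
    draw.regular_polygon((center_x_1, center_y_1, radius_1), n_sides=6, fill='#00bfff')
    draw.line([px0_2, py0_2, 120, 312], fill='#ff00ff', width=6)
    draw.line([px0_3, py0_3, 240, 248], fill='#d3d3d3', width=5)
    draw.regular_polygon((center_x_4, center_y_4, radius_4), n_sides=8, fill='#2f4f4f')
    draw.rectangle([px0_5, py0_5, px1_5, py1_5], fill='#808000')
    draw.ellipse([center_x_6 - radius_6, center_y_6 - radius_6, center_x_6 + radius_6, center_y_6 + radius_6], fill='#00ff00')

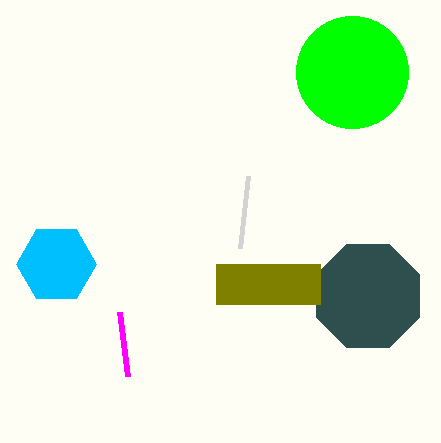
center_x_1 = 56
center_y_1 = 264
radius_1 = 40
px0_2 = 128
py0_2 = 376
px0_3 = 248
py0_3 = 176
center_x_4 = 368
center_y_4 = 296
radius_4 = 56
px0_5 = 216
py0_5 = 264
px1_5 = 320
py1_5 = 304
center_x_6 = 352
center_y_6 = 72
radius_6 = 56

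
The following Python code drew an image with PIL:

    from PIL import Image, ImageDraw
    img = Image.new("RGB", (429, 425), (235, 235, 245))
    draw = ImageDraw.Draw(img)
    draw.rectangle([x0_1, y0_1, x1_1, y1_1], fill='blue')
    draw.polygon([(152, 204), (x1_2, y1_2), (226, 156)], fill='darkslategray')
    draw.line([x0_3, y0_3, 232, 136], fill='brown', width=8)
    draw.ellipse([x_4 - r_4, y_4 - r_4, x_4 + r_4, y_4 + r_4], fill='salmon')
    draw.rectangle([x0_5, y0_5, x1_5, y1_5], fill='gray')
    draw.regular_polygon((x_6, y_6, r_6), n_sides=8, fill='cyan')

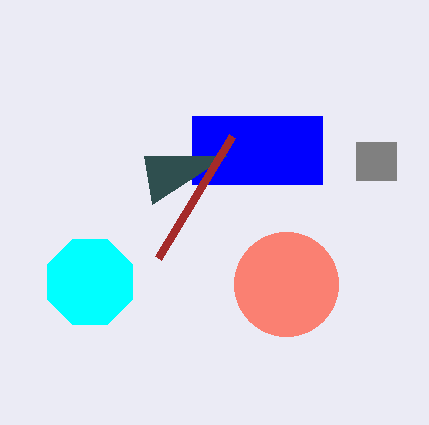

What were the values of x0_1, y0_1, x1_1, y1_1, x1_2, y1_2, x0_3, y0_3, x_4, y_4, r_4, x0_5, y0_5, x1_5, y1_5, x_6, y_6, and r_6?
x0_1 = 192
y0_1 = 116
x1_1 = 322
y1_1 = 184
x1_2 = 144
y1_2 = 156
x0_3 = 158
y0_3 = 258
x_4 = 286
y_4 = 284
r_4 = 52
x0_5 = 356
y0_5 = 142
x1_5 = 396
y1_5 = 180
x_6 = 90
y_6 = 282
r_6 = 46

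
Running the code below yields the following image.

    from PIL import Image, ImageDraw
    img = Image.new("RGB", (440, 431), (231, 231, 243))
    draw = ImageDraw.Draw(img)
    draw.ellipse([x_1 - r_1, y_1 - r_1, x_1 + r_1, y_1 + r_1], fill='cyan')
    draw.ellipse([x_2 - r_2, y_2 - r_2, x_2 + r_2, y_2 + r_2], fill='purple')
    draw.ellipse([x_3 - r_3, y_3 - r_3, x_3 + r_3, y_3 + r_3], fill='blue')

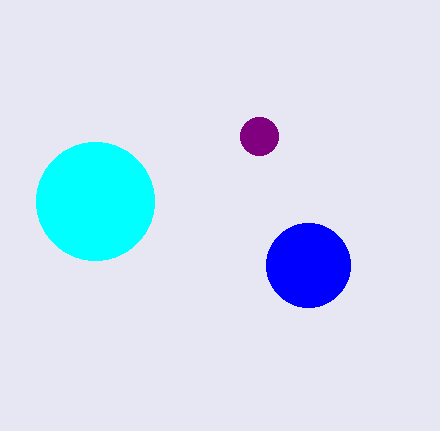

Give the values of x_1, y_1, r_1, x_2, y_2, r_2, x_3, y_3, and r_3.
x_1 = 95, y_1 = 201, r_1 = 59, x_2 = 259, y_2 = 136, r_2 = 19, x_3 = 308, y_3 = 265, r_3 = 42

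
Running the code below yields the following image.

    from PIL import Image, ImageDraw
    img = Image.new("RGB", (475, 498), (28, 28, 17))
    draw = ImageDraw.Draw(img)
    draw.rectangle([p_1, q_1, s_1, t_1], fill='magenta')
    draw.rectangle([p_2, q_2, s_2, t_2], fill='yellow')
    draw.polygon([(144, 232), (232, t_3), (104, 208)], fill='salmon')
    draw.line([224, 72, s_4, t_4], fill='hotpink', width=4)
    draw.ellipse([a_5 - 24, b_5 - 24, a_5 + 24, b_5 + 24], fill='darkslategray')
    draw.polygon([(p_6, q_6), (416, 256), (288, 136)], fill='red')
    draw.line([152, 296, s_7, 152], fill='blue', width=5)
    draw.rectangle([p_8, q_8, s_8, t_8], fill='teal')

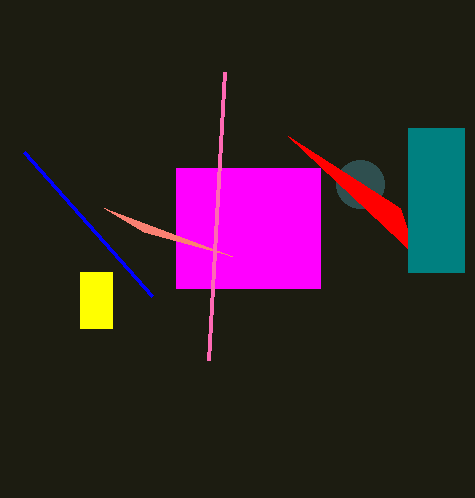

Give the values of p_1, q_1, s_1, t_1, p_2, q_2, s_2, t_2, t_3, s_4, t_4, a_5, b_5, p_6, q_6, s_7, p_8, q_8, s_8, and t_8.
p_1 = 176
q_1 = 168
s_1 = 320
t_1 = 288
p_2 = 80
q_2 = 272
s_2 = 112
t_2 = 328
t_3 = 256
s_4 = 208
t_4 = 360
a_5 = 360
b_5 = 184
p_6 = 400
q_6 = 208
s_7 = 24
p_8 = 408
q_8 = 128
s_8 = 464
t_8 = 272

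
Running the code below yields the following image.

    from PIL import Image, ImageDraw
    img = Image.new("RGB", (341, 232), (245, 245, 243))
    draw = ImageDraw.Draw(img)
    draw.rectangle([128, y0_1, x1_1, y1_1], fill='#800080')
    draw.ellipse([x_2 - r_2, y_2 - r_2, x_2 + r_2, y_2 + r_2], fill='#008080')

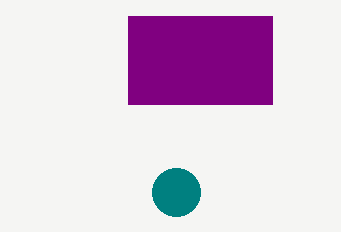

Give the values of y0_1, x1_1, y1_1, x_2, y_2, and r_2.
y0_1 = 16
x1_1 = 272
y1_1 = 104
x_2 = 176
y_2 = 192
r_2 = 24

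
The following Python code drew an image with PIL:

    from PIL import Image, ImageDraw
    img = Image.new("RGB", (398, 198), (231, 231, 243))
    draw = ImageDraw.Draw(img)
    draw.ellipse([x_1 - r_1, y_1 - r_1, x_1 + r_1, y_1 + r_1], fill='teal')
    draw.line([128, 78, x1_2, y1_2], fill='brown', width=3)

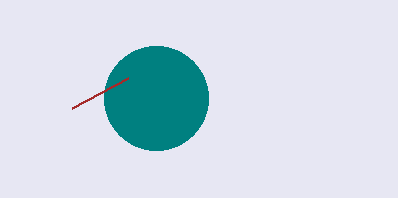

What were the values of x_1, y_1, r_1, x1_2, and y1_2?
x_1 = 156, y_1 = 98, r_1 = 52, x1_2 = 72, y1_2 = 108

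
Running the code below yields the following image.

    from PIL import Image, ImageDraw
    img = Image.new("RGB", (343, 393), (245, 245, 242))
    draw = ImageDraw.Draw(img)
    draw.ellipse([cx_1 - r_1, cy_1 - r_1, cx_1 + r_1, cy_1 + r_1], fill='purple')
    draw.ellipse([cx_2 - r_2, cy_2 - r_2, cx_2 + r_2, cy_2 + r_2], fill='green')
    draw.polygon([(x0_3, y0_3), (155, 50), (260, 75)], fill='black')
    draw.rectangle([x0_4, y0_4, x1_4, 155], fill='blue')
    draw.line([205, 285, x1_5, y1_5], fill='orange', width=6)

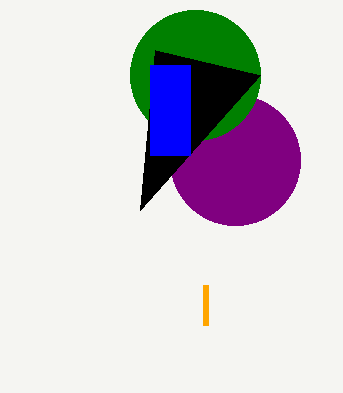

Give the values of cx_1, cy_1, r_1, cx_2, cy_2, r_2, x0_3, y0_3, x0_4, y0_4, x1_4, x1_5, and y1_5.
cx_1 = 235, cy_1 = 160, r_1 = 65, cx_2 = 195, cy_2 = 75, r_2 = 65, x0_3 = 140, y0_3 = 210, x0_4 = 150, y0_4 = 65, x1_4 = 190, x1_5 = 205, y1_5 = 325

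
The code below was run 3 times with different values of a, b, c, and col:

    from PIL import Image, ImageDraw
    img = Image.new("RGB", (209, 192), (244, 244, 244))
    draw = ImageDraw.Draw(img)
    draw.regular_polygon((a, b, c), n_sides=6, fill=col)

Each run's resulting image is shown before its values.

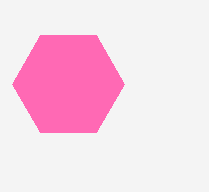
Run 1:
a = 68
b = 84
c = 56
col = 'hotpink'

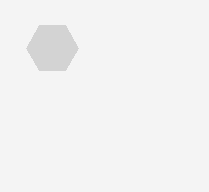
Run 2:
a = 52, b = 48, c = 26, col = 'lightgray'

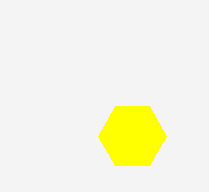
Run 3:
a = 132; b = 136; c = 34; col = 'yellow'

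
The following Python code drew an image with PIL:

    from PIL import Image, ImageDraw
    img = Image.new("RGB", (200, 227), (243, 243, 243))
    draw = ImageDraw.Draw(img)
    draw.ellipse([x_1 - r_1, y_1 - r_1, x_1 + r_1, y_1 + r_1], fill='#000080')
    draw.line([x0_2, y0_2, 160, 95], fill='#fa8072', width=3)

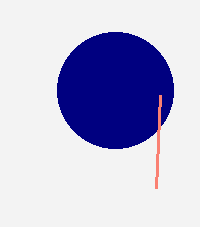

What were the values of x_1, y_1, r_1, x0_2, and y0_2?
x_1 = 115
y_1 = 90
r_1 = 58
x0_2 = 156
y0_2 = 188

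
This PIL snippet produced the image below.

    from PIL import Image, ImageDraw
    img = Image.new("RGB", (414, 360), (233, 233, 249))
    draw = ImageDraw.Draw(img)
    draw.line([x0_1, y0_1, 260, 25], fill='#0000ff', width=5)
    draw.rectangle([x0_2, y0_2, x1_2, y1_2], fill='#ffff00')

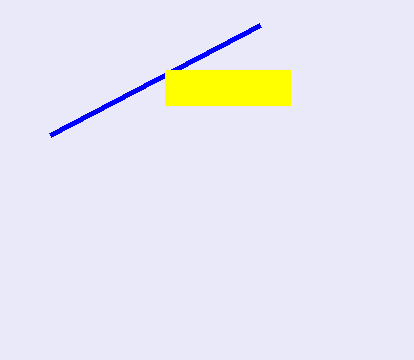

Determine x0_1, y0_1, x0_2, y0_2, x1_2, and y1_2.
x0_1 = 50, y0_1 = 135, x0_2 = 165, y0_2 = 70, x1_2 = 290, y1_2 = 105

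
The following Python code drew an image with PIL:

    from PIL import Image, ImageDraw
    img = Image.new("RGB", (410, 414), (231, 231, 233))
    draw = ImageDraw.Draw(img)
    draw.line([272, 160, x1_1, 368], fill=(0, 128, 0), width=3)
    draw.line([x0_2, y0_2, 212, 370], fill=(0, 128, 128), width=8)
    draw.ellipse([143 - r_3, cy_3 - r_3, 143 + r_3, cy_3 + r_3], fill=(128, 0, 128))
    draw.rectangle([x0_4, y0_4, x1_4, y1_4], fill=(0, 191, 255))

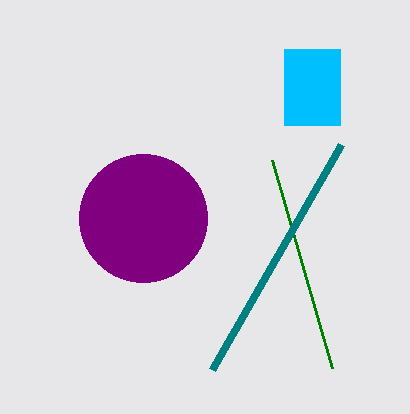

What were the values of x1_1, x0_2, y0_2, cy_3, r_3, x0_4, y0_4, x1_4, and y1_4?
x1_1 = 332
x0_2 = 341
y0_2 = 145
cy_3 = 218
r_3 = 64
x0_4 = 284
y0_4 = 49
x1_4 = 340
y1_4 = 125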